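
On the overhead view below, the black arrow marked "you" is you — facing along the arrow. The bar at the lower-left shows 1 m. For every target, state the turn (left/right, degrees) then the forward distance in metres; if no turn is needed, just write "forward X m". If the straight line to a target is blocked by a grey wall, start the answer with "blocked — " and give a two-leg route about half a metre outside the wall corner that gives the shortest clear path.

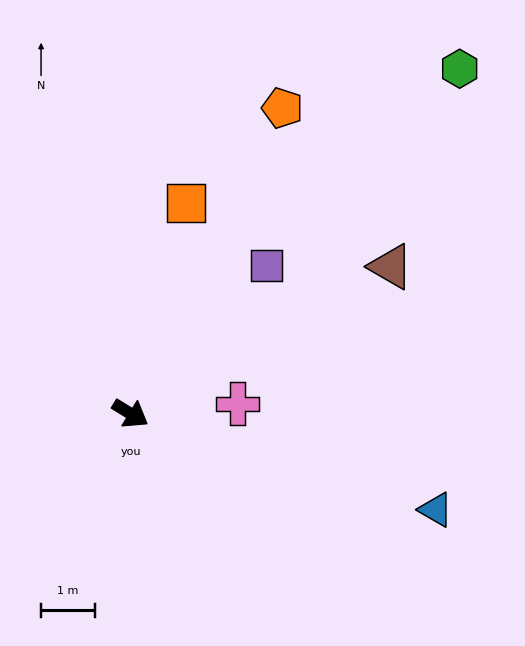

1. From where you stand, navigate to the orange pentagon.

turn left 95°, forward 6.4 m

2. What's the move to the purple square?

turn left 79°, forward 3.7 m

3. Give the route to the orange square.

turn left 107°, forward 4.1 m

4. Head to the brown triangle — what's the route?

turn left 61°, forward 5.6 m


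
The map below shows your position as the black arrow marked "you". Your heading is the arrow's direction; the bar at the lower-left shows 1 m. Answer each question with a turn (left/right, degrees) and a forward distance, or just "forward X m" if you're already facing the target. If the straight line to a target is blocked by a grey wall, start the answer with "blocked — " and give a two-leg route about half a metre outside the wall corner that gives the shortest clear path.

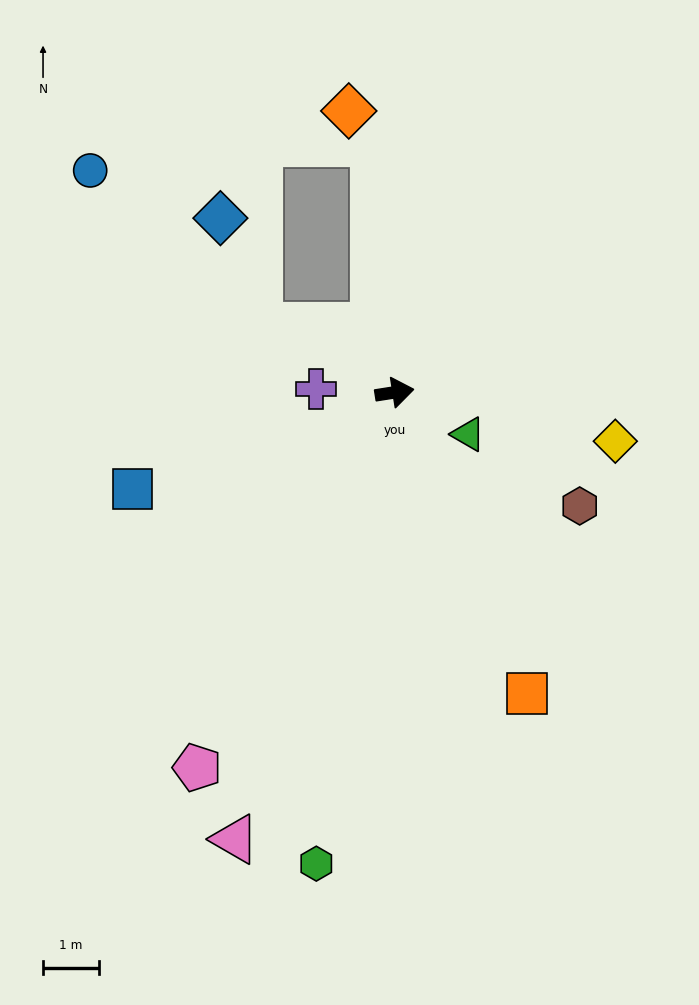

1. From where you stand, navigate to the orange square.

turn right 75°, forward 5.9 m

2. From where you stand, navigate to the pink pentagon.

turn right 127°, forward 7.6 m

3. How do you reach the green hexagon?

turn right 108°, forward 8.6 m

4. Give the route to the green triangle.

turn right 39°, forward 1.5 m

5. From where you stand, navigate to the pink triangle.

turn right 119°, forward 8.5 m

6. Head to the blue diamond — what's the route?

blocked — turn left 145°, forward 2.7 m, then turn right 45°, forward 2.1 m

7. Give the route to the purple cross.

turn left 169°, forward 1.4 m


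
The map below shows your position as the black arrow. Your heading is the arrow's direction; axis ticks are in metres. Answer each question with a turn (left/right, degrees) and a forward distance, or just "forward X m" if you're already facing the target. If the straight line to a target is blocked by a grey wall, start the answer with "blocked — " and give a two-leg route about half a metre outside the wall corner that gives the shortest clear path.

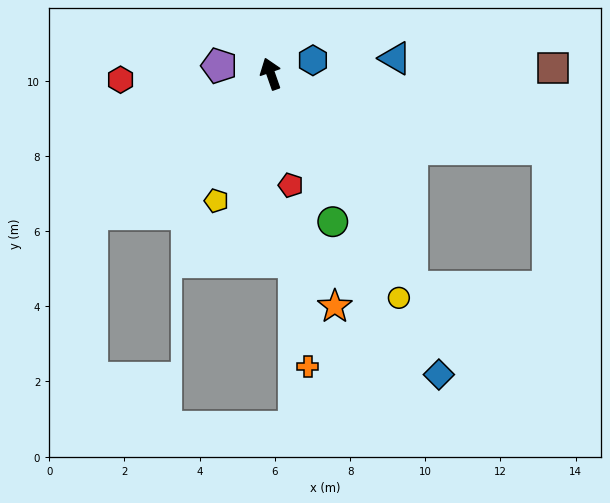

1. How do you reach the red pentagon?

turn left 171°, forward 3.0 m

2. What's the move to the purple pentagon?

turn left 62°, forward 1.4 m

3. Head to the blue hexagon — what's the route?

turn right 92°, forward 1.2 m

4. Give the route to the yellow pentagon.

turn left 138°, forward 3.7 m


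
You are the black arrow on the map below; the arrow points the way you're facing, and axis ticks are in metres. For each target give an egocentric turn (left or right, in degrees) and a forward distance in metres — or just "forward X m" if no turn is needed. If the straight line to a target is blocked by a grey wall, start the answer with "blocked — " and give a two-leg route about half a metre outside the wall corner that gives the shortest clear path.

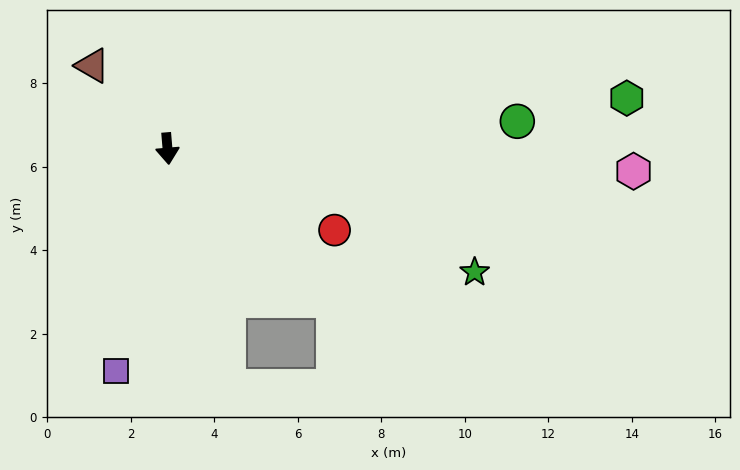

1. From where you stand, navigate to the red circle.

turn left 59°, forward 4.5 m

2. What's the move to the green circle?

turn left 90°, forward 8.4 m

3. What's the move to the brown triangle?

turn right 143°, forward 2.7 m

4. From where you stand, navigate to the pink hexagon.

turn left 82°, forward 11.2 m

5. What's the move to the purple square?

turn right 18°, forward 5.5 m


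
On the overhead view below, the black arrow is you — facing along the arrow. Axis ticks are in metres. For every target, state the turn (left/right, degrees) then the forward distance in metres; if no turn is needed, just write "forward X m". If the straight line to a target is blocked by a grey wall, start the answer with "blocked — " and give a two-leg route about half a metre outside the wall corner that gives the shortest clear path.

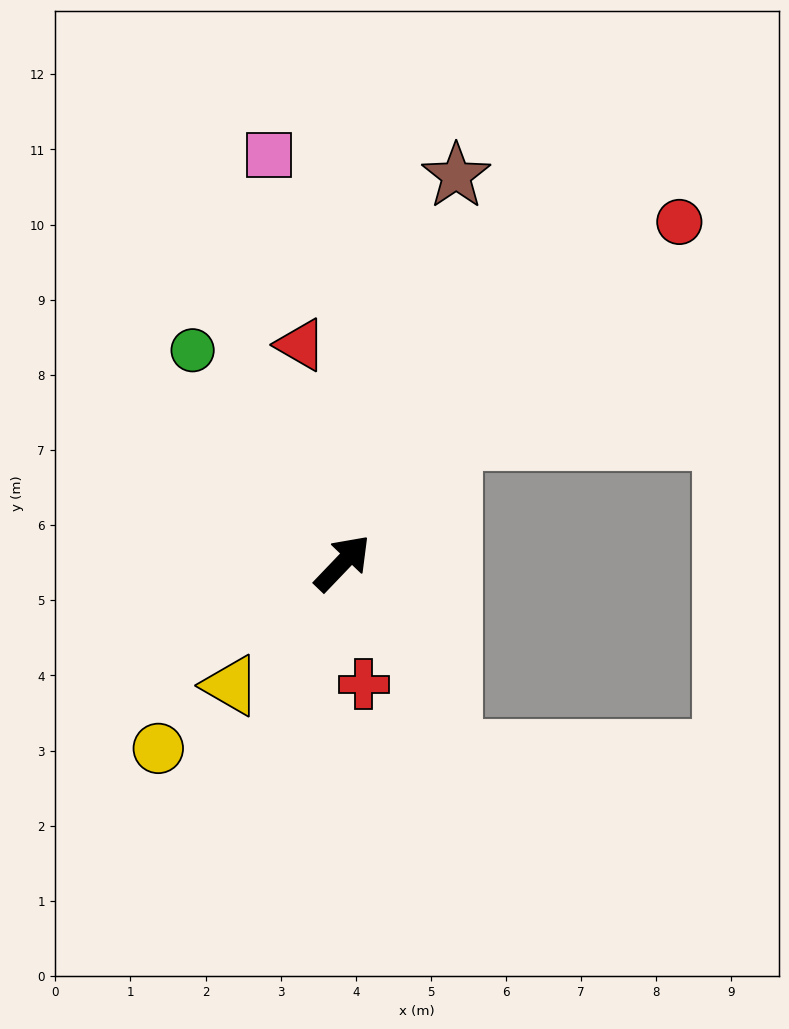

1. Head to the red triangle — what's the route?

turn left 55°, forward 3.0 m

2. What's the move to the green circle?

turn left 79°, forward 3.5 m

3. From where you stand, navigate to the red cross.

turn right 126°, forward 1.6 m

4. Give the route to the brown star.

turn left 27°, forward 5.4 m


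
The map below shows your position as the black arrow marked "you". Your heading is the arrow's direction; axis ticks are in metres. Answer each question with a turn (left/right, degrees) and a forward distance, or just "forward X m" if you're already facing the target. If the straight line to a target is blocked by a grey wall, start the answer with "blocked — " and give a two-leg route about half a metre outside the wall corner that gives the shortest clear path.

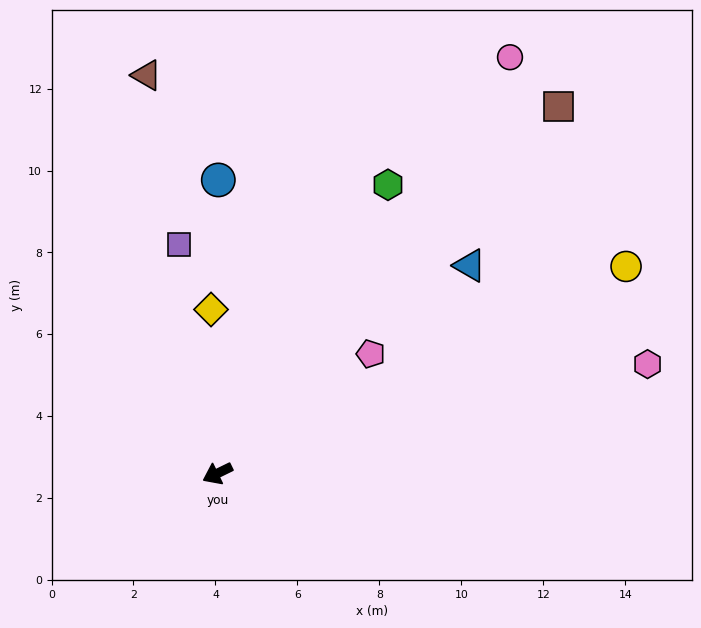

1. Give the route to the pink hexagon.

turn left 168°, forward 10.8 m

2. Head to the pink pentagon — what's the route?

turn right 168°, forward 4.7 m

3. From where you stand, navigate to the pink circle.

turn right 151°, forward 12.4 m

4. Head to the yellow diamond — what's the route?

turn right 114°, forward 4.0 m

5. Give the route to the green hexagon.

turn right 147°, forward 8.2 m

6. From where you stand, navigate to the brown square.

turn right 159°, forward 12.2 m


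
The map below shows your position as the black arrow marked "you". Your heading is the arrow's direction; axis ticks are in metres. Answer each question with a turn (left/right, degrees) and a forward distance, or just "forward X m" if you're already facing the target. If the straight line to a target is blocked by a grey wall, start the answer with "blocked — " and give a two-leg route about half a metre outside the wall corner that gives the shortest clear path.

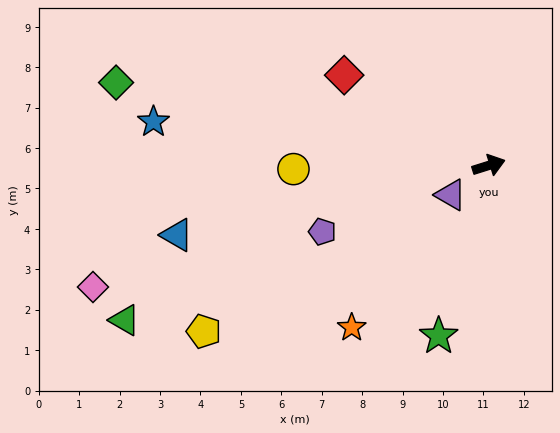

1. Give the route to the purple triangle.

turn right 160°, forward 1.2 m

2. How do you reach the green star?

turn right 124°, forward 4.4 m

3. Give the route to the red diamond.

turn left 131°, forward 4.2 m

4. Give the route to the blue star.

turn left 155°, forward 8.4 m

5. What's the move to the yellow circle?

turn left 164°, forward 4.8 m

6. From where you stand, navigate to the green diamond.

turn left 150°, forward 9.4 m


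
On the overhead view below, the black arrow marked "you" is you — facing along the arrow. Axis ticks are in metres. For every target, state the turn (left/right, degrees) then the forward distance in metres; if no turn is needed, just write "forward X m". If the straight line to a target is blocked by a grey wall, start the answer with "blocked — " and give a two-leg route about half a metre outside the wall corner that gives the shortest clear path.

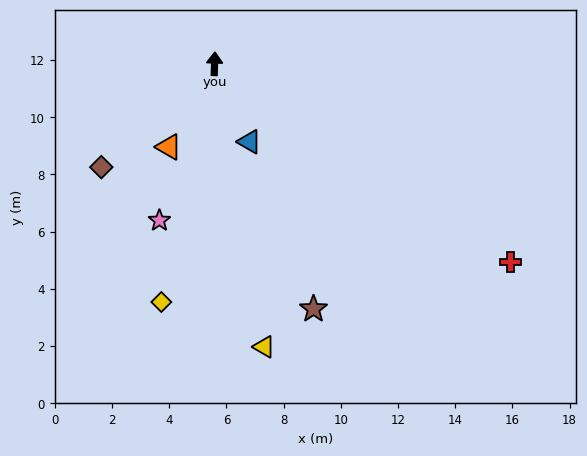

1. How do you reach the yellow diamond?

turn left 169°, forward 8.5 m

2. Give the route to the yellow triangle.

turn right 168°, forward 10.0 m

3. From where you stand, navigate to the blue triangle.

turn right 154°, forward 3.0 m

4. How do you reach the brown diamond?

turn left 134°, forward 5.4 m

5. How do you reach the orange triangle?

turn left 153°, forward 3.3 m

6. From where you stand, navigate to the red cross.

turn right 122°, forward 12.5 m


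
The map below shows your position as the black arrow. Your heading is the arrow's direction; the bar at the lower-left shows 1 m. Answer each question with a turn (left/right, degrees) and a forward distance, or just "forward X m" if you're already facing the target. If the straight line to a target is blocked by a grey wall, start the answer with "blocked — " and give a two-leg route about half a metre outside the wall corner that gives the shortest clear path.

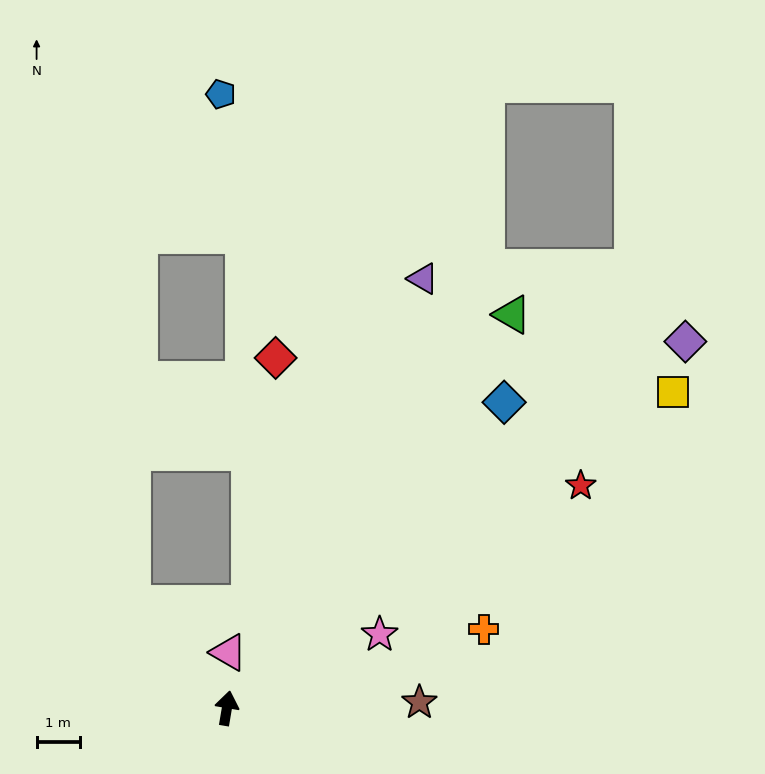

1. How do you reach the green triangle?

turn right 26°, forward 11.3 m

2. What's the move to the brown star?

turn right 79°, forward 4.5 m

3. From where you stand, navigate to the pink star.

turn right 55°, forward 3.9 m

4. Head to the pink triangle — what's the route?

turn left 8°, forward 1.3 m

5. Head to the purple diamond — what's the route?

turn right 42°, forward 13.6 m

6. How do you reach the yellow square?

turn right 45°, forward 12.7 m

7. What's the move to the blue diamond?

turn right 33°, forward 9.6 m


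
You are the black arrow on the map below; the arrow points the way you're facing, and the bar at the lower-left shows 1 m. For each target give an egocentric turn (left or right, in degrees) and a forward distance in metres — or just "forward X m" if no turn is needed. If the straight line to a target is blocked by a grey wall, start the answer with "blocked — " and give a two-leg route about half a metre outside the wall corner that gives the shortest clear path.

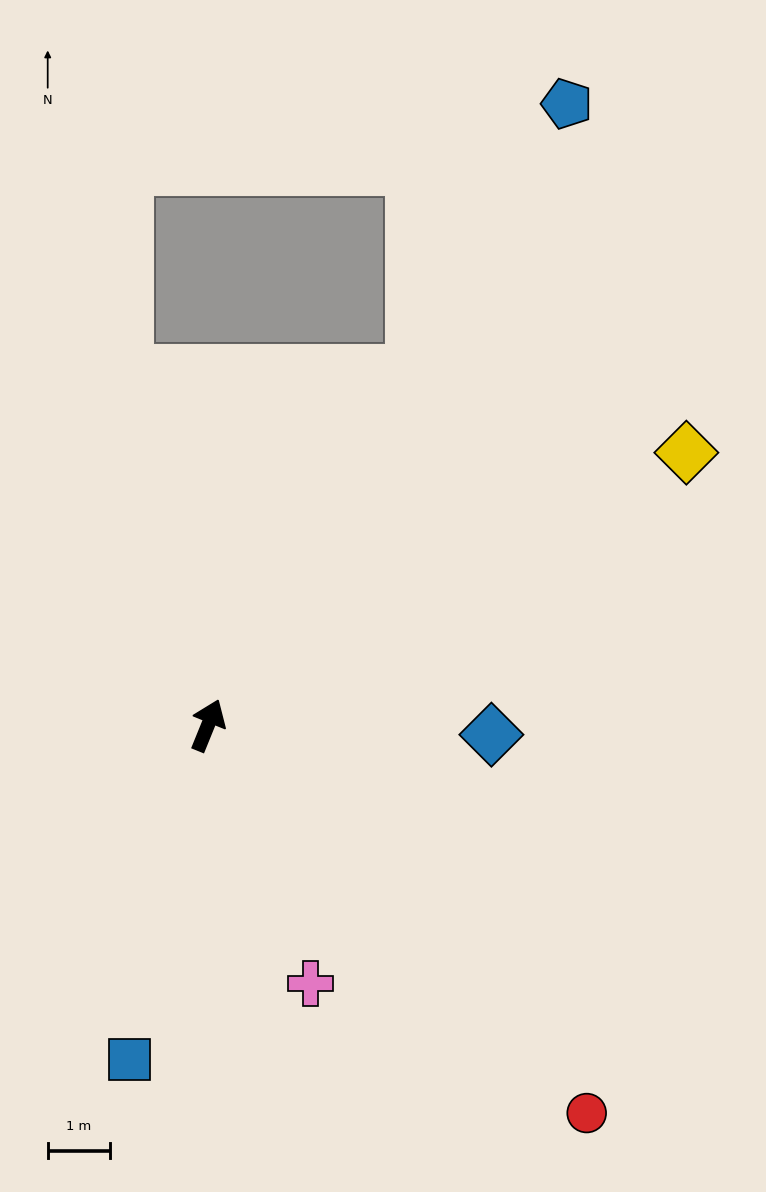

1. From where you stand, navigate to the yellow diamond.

turn right 38°, forward 8.8 m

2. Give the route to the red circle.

turn right 114°, forward 8.7 m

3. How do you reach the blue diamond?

turn right 70°, forward 4.6 m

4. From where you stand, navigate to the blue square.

turn right 171°, forward 5.5 m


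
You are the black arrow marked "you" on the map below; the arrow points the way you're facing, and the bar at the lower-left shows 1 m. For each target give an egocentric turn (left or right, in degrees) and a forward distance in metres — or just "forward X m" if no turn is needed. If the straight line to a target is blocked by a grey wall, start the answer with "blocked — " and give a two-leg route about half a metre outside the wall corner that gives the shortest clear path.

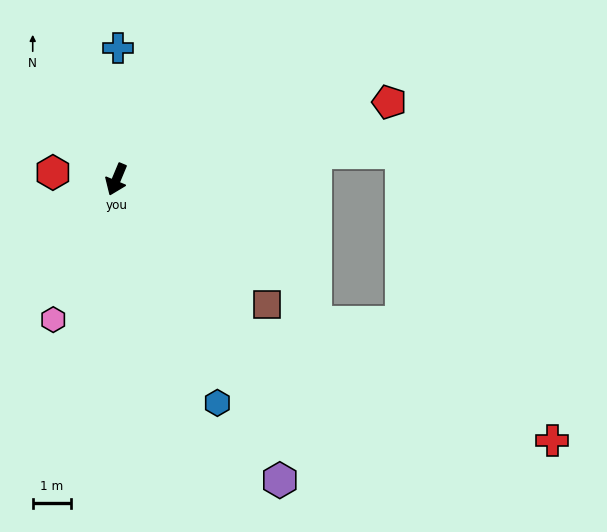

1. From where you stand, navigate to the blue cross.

turn right 158°, forward 3.4 m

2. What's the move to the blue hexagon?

turn left 47°, forward 6.4 m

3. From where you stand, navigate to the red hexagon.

turn right 74°, forward 1.7 m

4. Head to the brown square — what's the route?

turn left 73°, forward 5.1 m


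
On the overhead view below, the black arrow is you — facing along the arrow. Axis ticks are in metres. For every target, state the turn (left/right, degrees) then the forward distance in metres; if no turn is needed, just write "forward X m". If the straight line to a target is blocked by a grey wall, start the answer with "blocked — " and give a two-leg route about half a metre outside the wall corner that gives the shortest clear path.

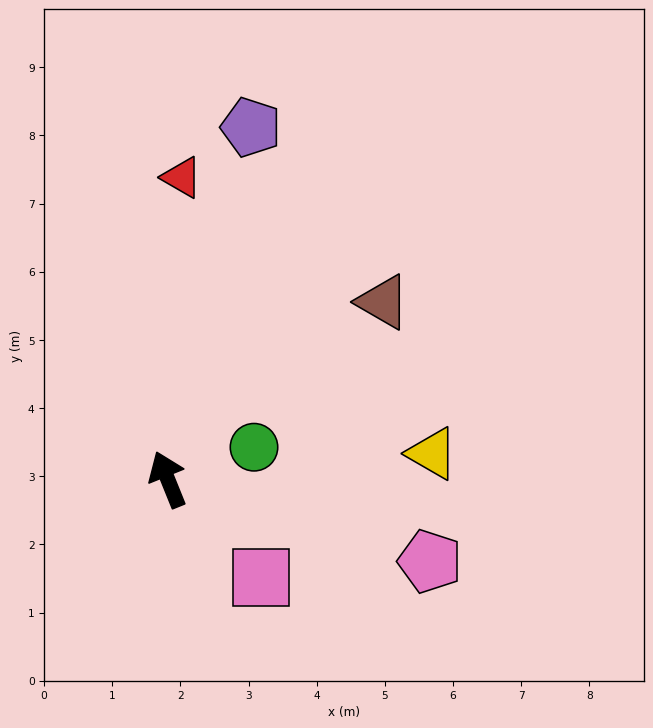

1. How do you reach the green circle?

turn right 92°, forward 1.4 m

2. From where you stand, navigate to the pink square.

turn right 159°, forward 2.0 m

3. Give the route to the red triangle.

turn right 25°, forward 4.4 m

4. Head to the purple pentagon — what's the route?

turn right 35°, forward 5.3 m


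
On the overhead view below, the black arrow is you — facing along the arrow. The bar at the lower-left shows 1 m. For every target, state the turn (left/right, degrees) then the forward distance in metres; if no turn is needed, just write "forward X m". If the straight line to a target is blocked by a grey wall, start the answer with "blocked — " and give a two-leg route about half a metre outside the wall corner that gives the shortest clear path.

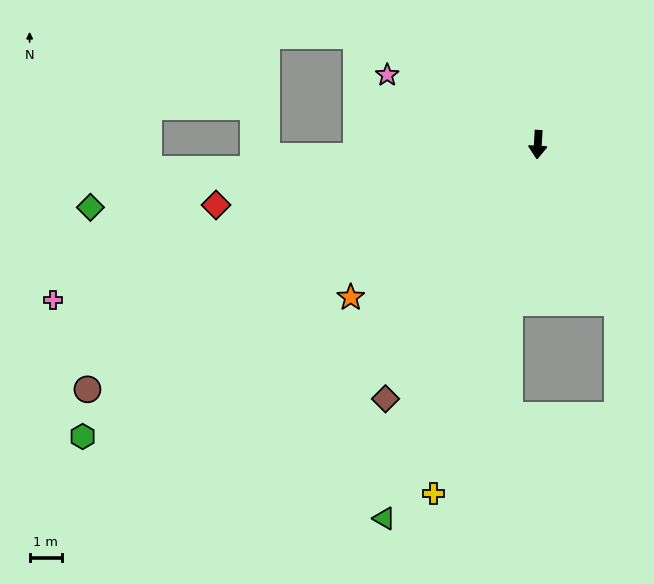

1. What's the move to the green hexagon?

turn right 54°, forward 16.8 m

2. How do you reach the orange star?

turn right 47°, forward 7.5 m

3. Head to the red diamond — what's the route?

turn right 76°, forward 10.2 m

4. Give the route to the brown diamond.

turn right 28°, forward 9.2 m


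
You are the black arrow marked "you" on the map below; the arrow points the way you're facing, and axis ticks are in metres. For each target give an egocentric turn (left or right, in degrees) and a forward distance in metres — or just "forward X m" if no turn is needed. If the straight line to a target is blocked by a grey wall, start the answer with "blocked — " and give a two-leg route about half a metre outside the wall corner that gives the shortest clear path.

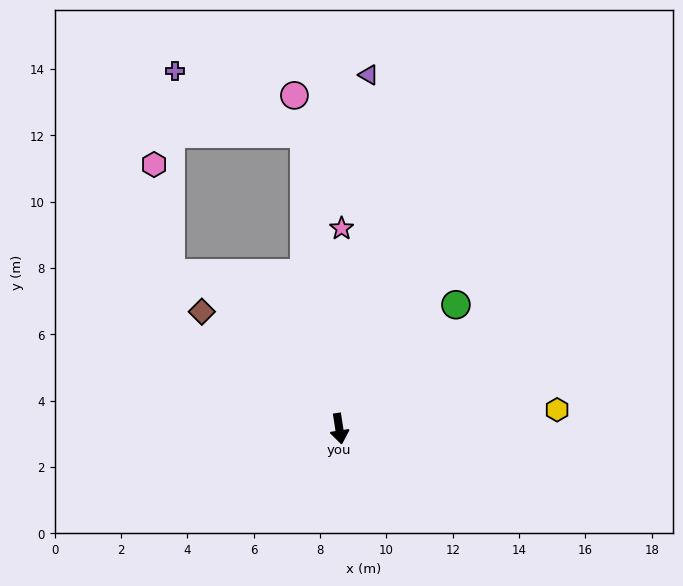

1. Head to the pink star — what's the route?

turn left 171°, forward 6.0 m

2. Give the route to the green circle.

turn left 128°, forward 5.1 m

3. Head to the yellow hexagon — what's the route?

turn left 86°, forward 6.6 m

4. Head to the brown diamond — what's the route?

turn right 139°, forward 5.4 m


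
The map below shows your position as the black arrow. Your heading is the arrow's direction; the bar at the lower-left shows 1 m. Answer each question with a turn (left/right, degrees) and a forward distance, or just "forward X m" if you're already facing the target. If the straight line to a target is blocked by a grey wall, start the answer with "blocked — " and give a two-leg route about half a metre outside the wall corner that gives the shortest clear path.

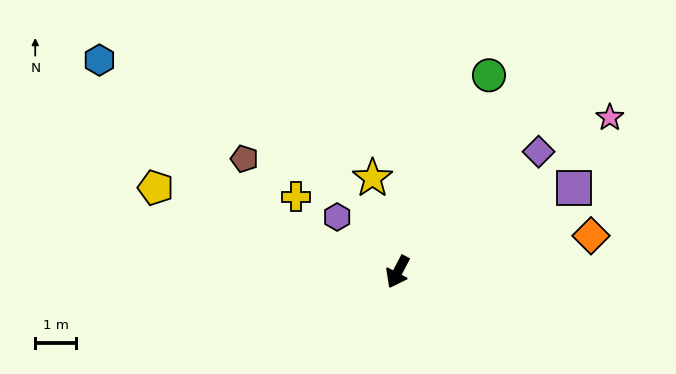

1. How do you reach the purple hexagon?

turn right 105°, forward 2.0 m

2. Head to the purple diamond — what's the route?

turn left 158°, forward 4.5 m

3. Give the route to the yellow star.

turn right 137°, forward 2.4 m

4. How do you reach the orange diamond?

turn left 128°, forward 4.8 m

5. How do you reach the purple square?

turn left 143°, forward 4.8 m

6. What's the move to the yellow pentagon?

turn right 82°, forward 6.3 m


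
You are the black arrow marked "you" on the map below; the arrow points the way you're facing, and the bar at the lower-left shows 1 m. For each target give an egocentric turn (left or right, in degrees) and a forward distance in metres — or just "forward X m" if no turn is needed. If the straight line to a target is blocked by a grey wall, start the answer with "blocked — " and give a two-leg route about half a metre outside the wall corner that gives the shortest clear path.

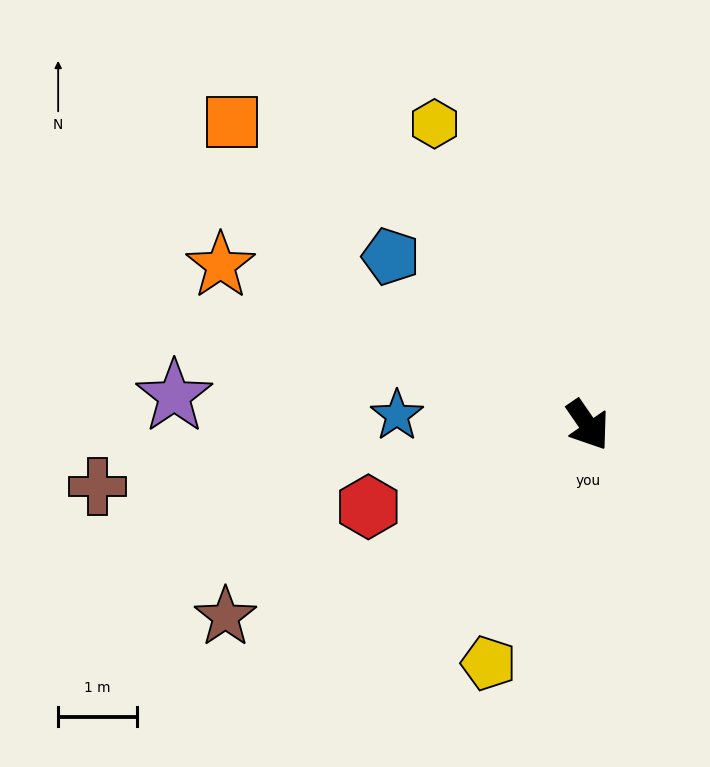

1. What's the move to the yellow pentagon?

turn right 57°, forward 3.3 m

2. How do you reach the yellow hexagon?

turn left 172°, forward 4.3 m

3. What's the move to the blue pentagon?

turn right 165°, forward 3.3 m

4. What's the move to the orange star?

turn right 148°, forward 5.1 m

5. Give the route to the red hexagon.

turn right 104°, forward 3.0 m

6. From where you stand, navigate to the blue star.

turn right 128°, forward 2.4 m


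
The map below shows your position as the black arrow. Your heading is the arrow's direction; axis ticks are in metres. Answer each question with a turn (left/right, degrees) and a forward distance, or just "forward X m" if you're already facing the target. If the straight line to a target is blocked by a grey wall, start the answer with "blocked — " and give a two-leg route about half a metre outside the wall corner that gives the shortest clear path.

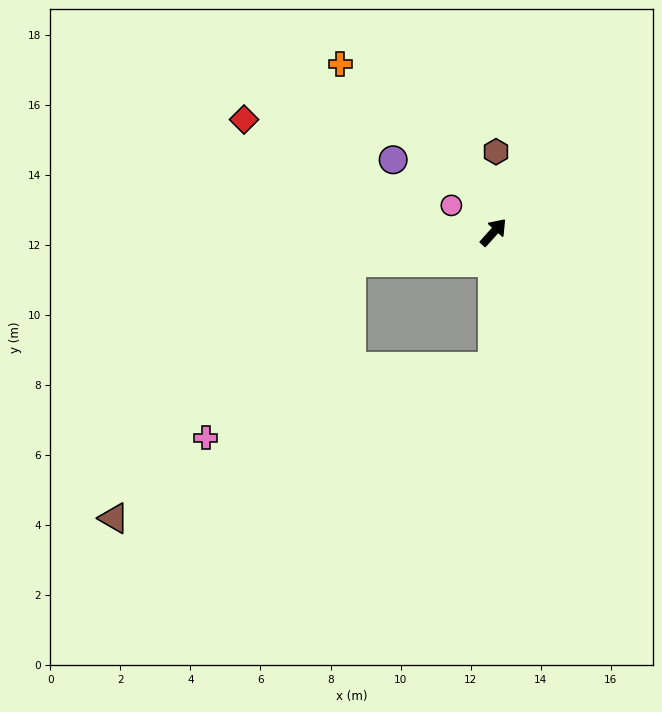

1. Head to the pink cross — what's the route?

blocked — turn left 144°, forward 4.2 m, then turn left 38°, forward 6.5 m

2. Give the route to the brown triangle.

blocked — turn right 138°, forward 3.8 m, then turn right 68°, forward 11.6 m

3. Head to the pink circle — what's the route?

turn left 100°, forward 1.4 m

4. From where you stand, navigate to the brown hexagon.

turn left 40°, forward 2.3 m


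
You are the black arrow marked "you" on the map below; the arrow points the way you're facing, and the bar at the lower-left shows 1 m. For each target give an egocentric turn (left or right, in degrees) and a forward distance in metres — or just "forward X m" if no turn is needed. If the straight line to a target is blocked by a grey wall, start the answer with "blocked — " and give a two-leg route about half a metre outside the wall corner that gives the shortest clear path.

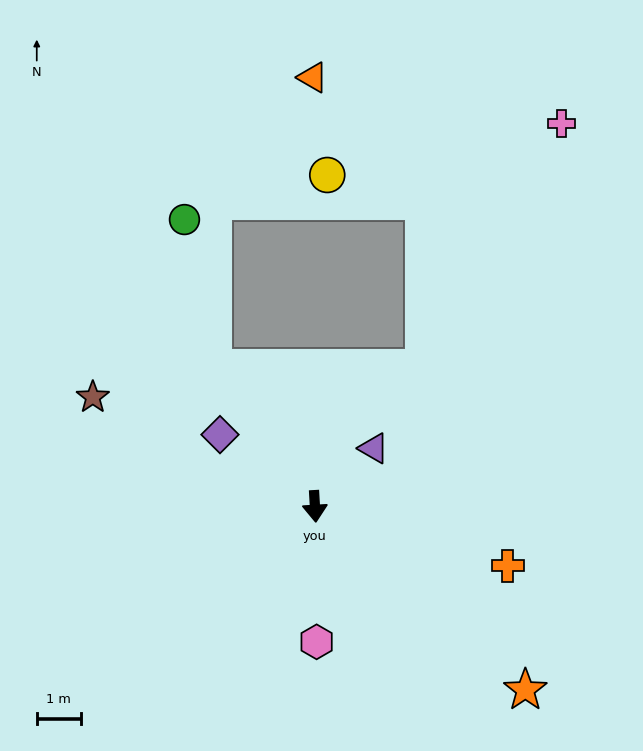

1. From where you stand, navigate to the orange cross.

turn left 70°, forward 4.6 m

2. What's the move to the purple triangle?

turn left 131°, forward 1.9 m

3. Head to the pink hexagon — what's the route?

turn right 3°, forward 3.1 m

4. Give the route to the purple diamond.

turn right 130°, forward 2.7 m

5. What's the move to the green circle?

blocked — turn right 147°, forward 3.9 m, then turn right 25°, forward 3.4 m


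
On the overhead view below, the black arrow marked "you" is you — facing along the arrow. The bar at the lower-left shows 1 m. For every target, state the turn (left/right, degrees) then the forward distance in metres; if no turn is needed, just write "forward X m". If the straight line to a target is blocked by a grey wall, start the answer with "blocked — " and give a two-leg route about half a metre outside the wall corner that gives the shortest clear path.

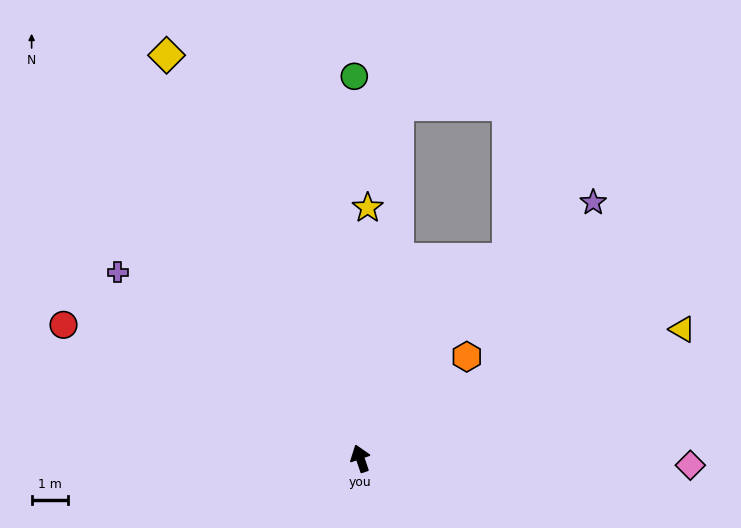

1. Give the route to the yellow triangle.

turn right 87°, forward 9.6 m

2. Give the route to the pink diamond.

turn right 110°, forward 9.1 m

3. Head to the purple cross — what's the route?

turn left 34°, forward 8.4 m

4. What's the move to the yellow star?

turn right 20°, forward 6.9 m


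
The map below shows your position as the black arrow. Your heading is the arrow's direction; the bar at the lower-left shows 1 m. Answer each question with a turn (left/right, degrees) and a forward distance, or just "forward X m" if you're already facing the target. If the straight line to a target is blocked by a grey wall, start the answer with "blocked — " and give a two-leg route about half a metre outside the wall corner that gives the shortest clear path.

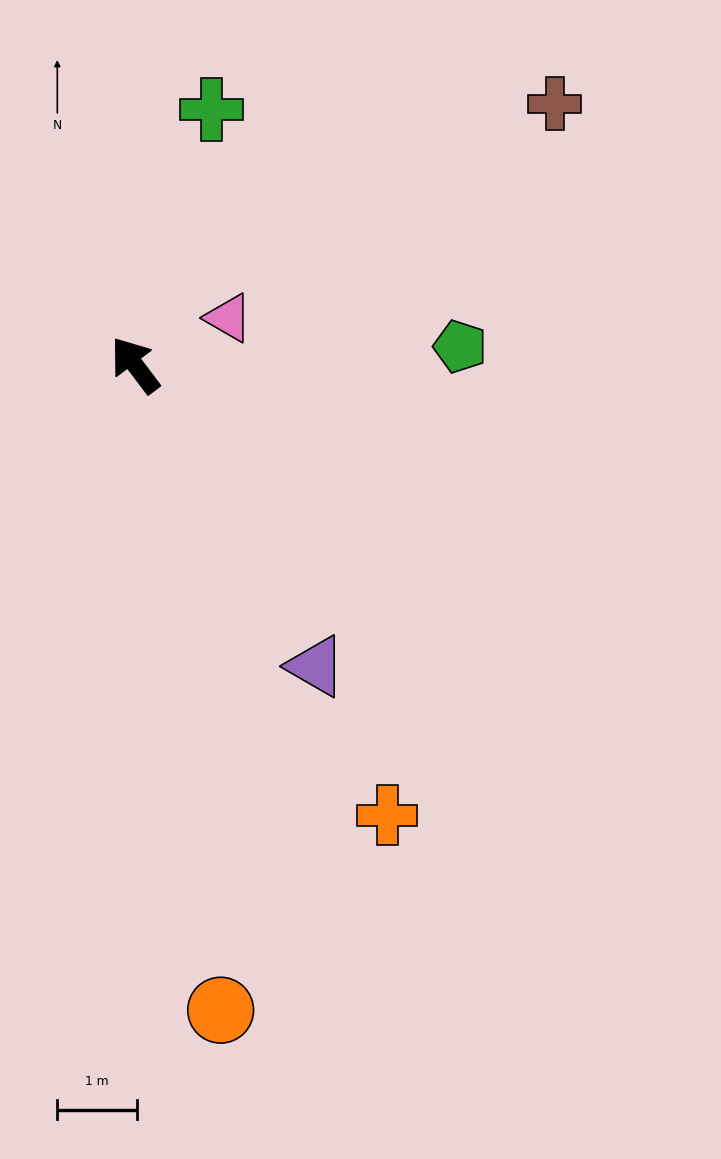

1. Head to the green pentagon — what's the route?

turn right 124°, forward 4.1 m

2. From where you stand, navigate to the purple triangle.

turn left 174°, forward 4.4 m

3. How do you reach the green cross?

turn right 54°, forward 3.4 m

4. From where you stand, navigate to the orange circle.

turn left 150°, forward 8.2 m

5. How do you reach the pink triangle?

turn right 100°, forward 1.3 m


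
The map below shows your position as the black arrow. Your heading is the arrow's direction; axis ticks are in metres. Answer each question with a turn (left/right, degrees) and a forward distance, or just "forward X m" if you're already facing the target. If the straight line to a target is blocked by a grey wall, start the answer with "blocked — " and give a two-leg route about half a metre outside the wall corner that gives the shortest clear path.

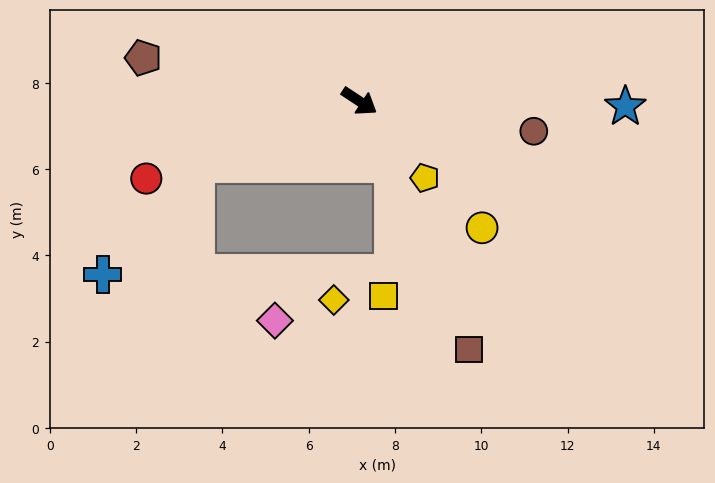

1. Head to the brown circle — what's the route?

turn left 24°, forward 4.1 m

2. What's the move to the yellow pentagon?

turn right 16°, forward 2.3 m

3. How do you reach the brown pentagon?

turn right 158°, forward 5.1 m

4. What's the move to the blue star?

turn left 32°, forward 6.2 m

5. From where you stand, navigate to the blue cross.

blocked — turn right 125°, forward 4.1 m, then turn left 28°, forward 3.3 m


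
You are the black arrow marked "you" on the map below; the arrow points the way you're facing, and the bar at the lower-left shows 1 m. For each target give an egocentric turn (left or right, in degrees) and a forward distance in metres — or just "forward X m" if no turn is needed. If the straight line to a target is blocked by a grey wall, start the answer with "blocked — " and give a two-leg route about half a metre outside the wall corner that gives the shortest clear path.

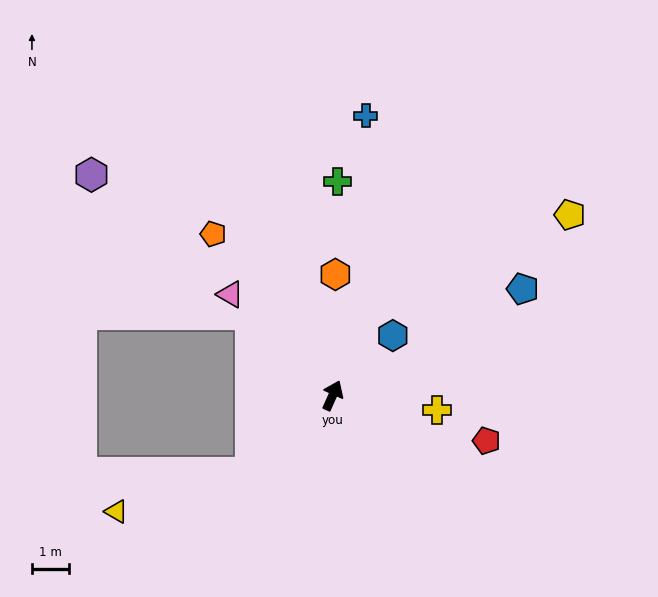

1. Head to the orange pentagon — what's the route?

turn left 61°, forward 5.4 m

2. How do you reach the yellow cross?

turn right 74°, forward 2.8 m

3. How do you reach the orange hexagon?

turn left 23°, forward 3.2 m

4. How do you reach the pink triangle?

turn left 69°, forward 3.9 m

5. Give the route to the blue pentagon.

turn right 37°, forward 5.8 m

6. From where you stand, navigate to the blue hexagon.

turn right 21°, forward 2.3 m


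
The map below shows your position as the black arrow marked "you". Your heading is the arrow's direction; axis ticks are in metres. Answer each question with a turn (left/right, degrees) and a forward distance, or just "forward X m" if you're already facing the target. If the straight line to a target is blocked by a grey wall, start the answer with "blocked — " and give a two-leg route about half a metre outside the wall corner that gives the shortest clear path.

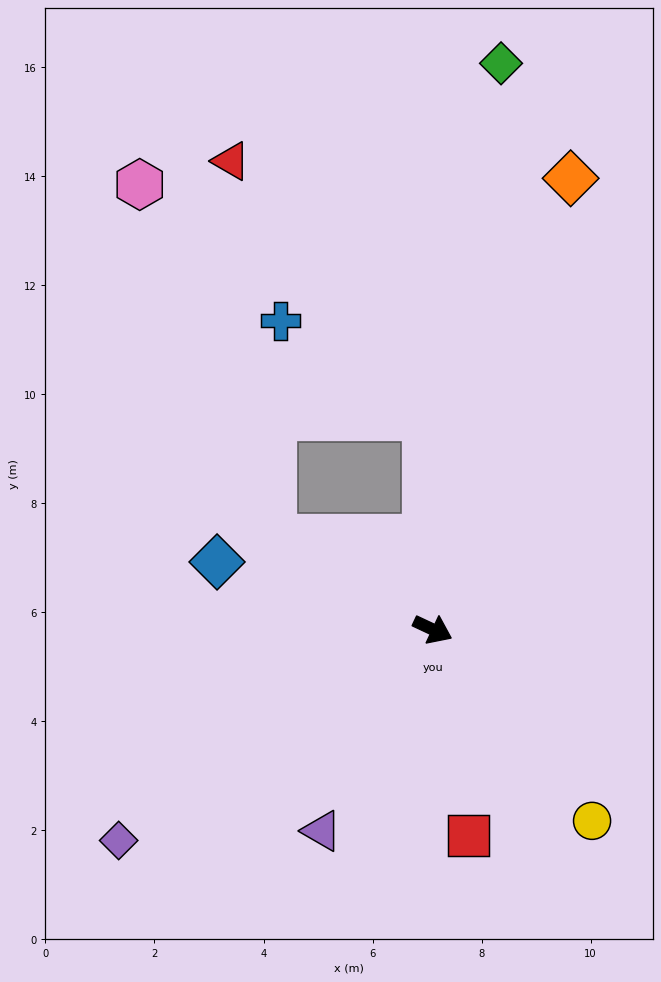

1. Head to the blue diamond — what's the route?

turn right 172°, forward 4.1 m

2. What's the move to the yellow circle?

turn right 25°, forward 4.6 m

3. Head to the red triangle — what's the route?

blocked — turn left 117°, forward 3.9 m, then turn left 35°, forward 5.9 m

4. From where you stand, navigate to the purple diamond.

turn right 121°, forward 6.9 m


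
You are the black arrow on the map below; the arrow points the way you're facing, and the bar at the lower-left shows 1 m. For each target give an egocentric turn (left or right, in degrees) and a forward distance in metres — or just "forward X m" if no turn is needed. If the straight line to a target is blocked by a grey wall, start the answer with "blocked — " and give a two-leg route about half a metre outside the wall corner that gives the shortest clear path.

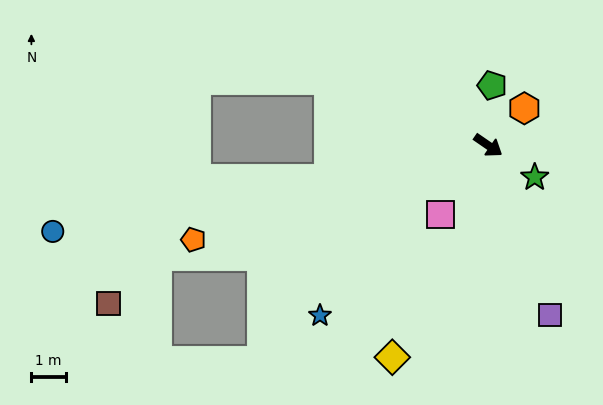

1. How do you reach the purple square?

turn right 35°, forward 5.3 m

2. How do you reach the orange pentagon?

turn right 128°, forward 9.1 m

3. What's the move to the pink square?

turn right 90°, forward 2.4 m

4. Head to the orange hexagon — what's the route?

turn left 80°, forward 1.5 m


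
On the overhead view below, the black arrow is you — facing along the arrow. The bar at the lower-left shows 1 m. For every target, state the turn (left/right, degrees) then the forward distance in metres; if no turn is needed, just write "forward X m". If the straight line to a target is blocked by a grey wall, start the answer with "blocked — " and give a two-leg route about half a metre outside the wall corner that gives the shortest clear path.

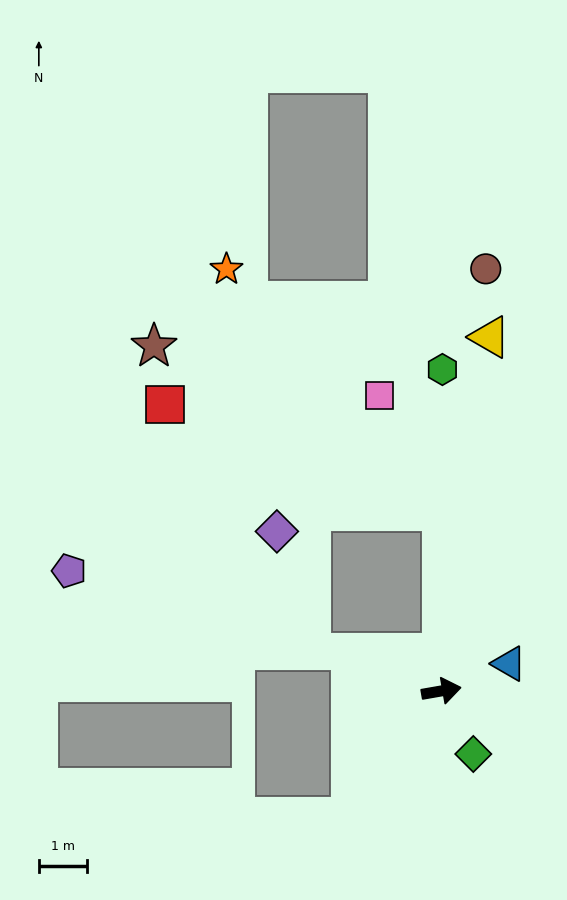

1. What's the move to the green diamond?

turn right 73°, forward 1.5 m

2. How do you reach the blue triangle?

turn left 12°, forward 1.5 m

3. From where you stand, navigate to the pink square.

blocked — turn left 80°, forward 3.8 m, then turn left 29°, forward 2.7 m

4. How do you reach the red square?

blocked — turn left 80°, forward 3.8 m, then turn left 69°, forward 6.2 m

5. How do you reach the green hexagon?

turn left 80°, forward 6.7 m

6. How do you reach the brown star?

blocked — turn left 80°, forward 3.8 m, then turn left 60°, forward 6.9 m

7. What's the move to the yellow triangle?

turn left 72°, forward 7.4 m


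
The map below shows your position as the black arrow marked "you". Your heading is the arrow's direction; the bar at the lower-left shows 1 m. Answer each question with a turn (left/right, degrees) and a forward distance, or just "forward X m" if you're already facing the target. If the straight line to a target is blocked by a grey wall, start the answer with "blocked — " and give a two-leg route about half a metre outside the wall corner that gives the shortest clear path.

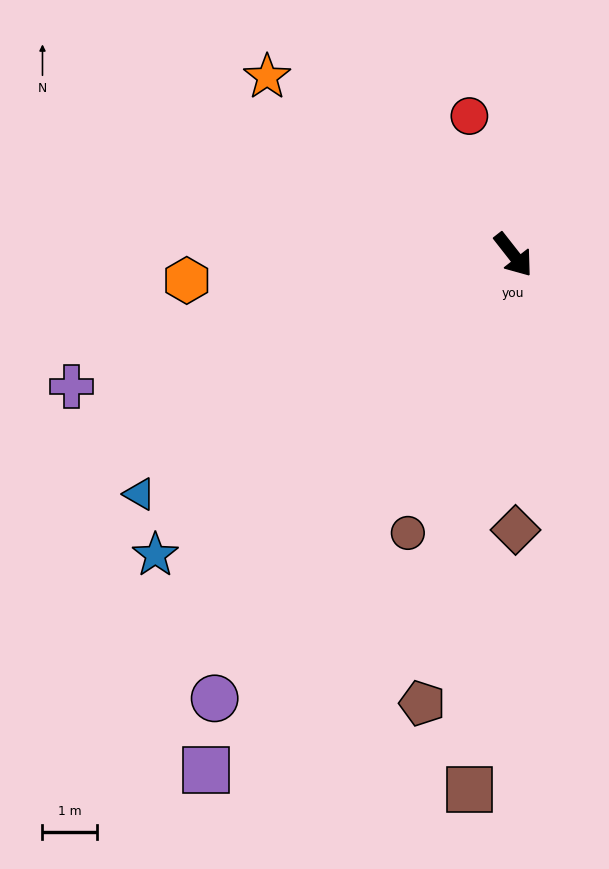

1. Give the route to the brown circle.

turn right 59°, forward 5.5 m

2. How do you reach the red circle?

turn left 159°, forward 2.7 m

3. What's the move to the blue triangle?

turn right 95°, forward 8.1 m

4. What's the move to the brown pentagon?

turn right 50°, forward 8.4 m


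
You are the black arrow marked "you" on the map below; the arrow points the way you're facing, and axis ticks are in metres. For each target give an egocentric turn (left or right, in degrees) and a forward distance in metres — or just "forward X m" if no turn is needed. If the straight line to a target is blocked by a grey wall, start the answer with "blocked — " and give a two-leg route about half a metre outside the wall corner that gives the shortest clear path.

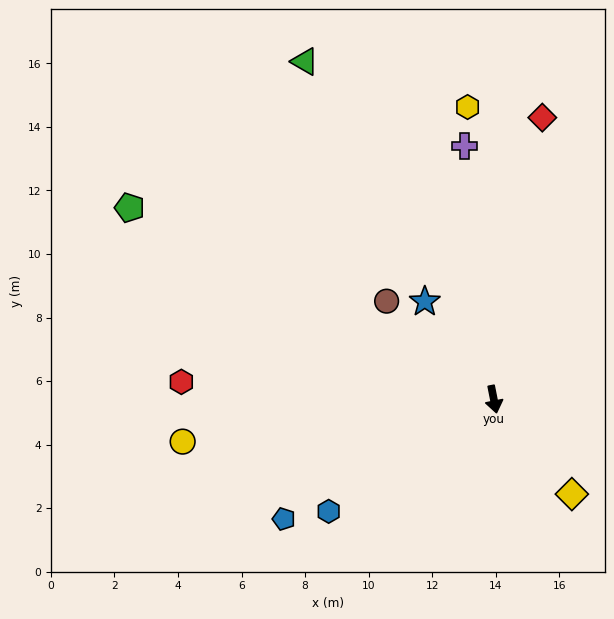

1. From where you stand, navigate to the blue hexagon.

turn right 67°, forward 6.3 m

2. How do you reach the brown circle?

turn right 144°, forward 4.6 m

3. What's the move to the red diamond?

turn left 159°, forward 9.0 m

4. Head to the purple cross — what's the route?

turn left 175°, forward 8.0 m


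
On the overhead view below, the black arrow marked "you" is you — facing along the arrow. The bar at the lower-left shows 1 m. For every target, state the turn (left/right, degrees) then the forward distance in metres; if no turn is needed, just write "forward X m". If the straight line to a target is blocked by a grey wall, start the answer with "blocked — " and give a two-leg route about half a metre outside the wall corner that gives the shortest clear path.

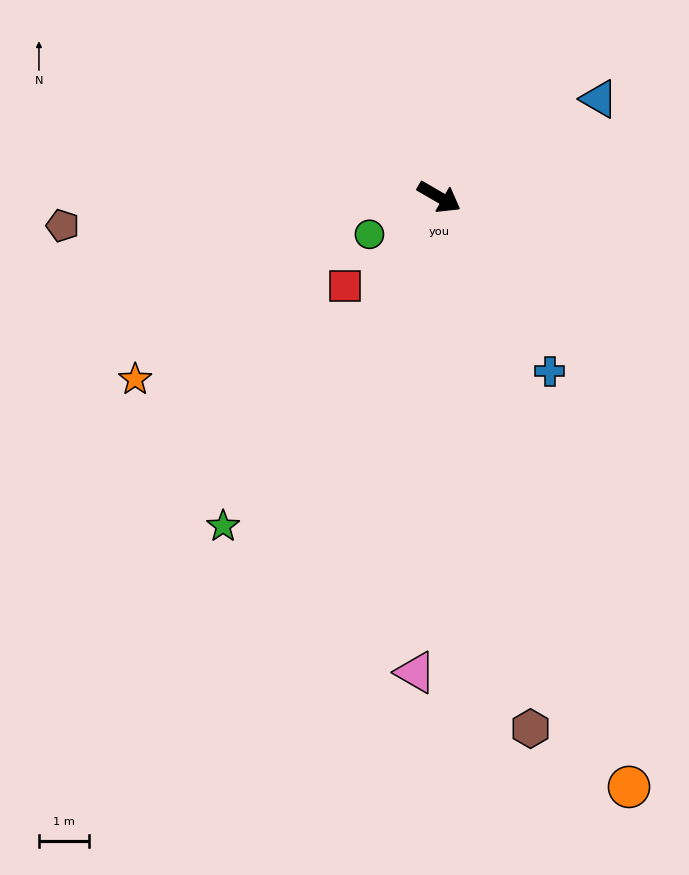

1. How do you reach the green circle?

turn right 122°, forward 1.6 m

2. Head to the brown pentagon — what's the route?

turn right 146°, forward 7.6 m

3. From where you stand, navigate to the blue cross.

turn right 27°, forward 4.2 m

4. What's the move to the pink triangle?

turn right 63°, forward 9.6 m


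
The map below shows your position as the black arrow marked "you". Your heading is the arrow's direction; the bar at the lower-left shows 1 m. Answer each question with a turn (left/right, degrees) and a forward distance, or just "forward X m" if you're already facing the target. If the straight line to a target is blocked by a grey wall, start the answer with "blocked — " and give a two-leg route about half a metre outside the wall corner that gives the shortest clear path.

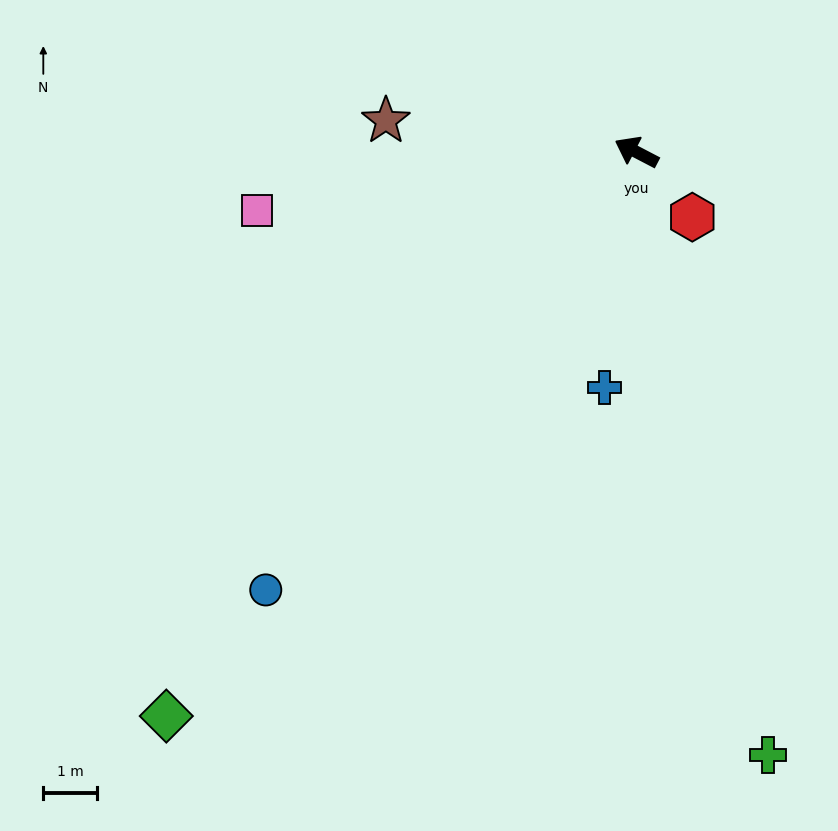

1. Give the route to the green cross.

turn left 130°, forward 11.5 m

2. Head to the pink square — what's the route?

turn left 36°, forward 7.2 m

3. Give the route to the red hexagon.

turn left 158°, forward 1.6 m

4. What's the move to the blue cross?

turn left 110°, forward 4.4 m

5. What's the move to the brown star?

turn left 20°, forward 4.7 m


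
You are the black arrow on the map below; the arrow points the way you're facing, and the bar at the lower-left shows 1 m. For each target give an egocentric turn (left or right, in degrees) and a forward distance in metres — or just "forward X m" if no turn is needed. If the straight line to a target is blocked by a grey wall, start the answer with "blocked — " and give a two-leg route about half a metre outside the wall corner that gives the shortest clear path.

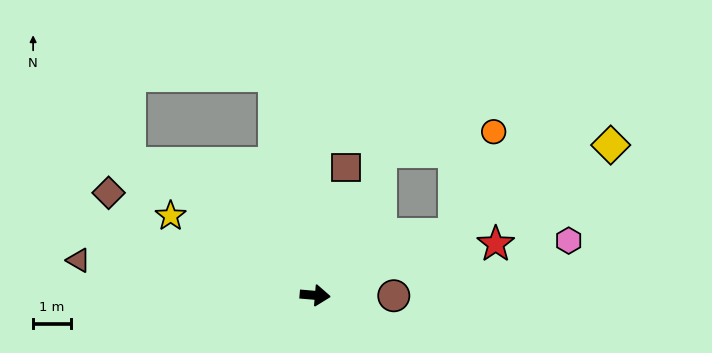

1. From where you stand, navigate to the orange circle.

blocked — turn left 29°, forward 4.0 m, then turn left 45°, forward 2.9 m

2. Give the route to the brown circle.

turn left 4°, forward 2.1 m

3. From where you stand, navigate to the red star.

turn left 21°, forward 5.0 m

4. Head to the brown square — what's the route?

turn left 81°, forward 3.5 m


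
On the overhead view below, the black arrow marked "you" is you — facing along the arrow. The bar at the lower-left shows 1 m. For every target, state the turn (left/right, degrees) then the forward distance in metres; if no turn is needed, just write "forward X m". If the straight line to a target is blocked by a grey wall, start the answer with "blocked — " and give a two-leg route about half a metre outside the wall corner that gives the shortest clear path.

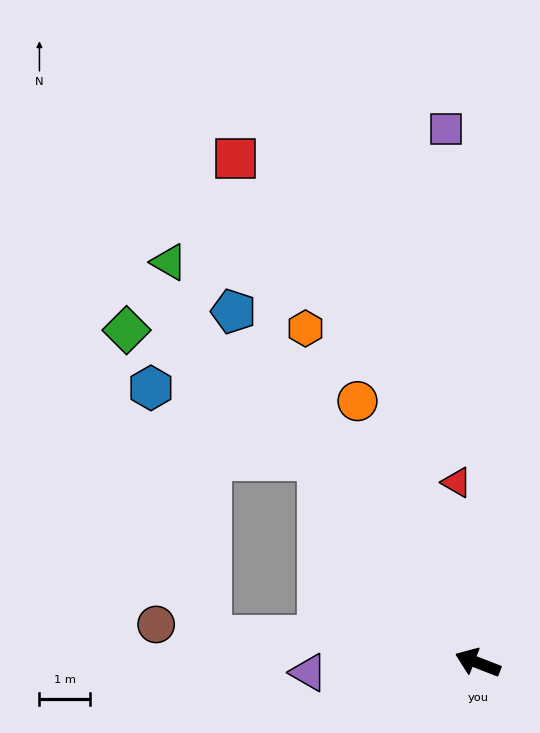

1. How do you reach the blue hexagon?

blocked — turn right 31°, forward 5.1 m, then turn left 29°, forward 3.6 m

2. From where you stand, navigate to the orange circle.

turn right 44°, forward 5.7 m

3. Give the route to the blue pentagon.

turn right 34°, forward 8.5 m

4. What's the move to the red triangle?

turn right 62°, forward 3.6 m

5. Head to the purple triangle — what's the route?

turn left 25°, forward 3.4 m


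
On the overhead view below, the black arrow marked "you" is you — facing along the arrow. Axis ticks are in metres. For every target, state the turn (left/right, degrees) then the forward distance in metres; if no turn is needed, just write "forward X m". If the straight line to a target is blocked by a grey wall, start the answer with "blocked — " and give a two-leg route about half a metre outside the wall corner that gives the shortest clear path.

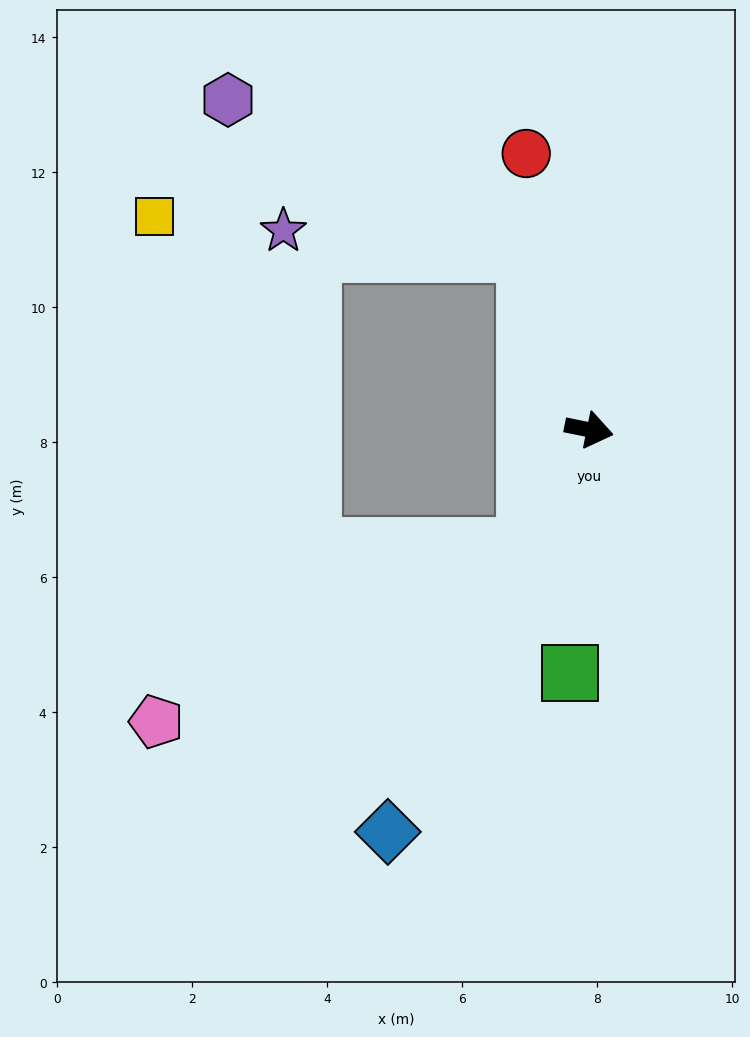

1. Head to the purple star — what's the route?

blocked — turn left 121°, forward 2.8 m, then turn left 65°, forward 3.6 m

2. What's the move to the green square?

turn right 83°, forward 3.6 m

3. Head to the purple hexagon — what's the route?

blocked — turn left 121°, forward 2.8 m, then turn left 43°, forward 5.0 m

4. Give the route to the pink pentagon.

blocked — turn right 107°, forward 2.0 m, then turn right 36°, forward 6.1 m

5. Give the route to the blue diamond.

turn right 105°, forward 6.7 m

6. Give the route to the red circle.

turn left 114°, forward 4.2 m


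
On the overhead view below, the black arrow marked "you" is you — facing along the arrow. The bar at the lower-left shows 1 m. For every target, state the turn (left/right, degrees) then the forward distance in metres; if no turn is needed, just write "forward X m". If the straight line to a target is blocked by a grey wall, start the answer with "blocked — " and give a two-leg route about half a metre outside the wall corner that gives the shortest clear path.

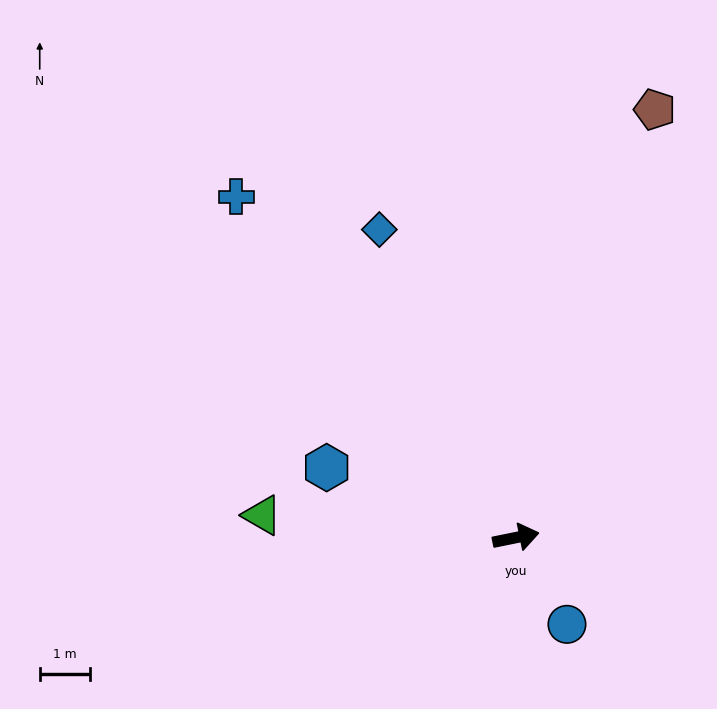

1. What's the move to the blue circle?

turn right 71°, forward 2.0 m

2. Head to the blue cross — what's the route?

turn left 118°, forward 8.8 m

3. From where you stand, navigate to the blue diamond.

turn left 102°, forward 6.7 m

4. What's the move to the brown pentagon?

turn left 61°, forward 9.0 m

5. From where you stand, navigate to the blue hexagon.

turn left 148°, forward 4.0 m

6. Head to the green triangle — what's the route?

turn left 163°, forward 5.1 m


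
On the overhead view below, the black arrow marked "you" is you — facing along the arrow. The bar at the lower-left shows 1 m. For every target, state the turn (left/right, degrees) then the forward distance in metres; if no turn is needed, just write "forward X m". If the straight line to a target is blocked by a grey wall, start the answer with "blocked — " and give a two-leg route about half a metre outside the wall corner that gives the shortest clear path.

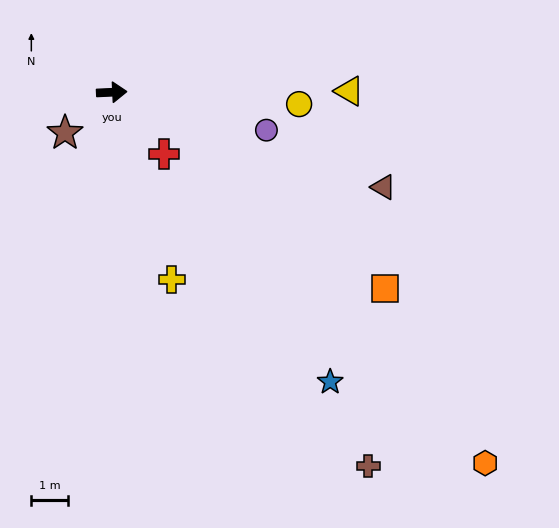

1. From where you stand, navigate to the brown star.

turn right 142°, forward 1.7 m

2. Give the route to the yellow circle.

turn right 6°, forward 5.1 m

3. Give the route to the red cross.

turn right 52°, forward 2.2 m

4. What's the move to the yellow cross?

turn right 75°, forward 5.3 m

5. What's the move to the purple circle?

turn right 16°, forward 4.3 m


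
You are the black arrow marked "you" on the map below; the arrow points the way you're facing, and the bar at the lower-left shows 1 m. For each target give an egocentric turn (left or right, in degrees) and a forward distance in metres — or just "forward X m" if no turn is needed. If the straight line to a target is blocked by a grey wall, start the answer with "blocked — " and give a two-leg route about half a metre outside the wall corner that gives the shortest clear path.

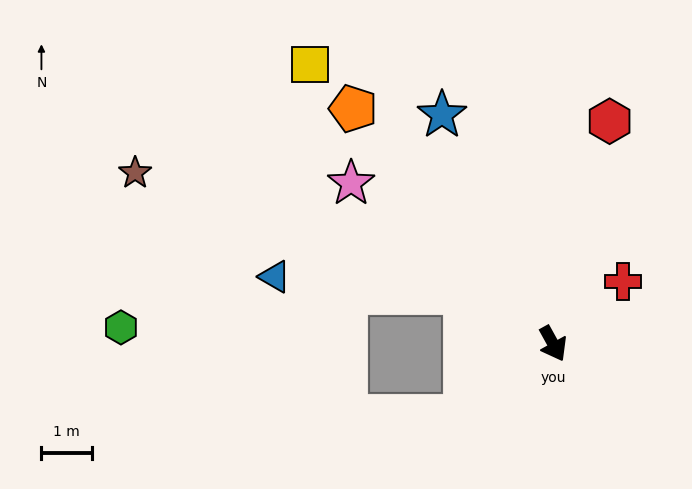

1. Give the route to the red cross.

turn left 103°, forward 1.9 m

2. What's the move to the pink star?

turn right 157°, forward 5.1 m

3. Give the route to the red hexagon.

turn left 137°, forward 4.6 m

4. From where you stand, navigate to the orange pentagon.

turn right 169°, forward 6.1 m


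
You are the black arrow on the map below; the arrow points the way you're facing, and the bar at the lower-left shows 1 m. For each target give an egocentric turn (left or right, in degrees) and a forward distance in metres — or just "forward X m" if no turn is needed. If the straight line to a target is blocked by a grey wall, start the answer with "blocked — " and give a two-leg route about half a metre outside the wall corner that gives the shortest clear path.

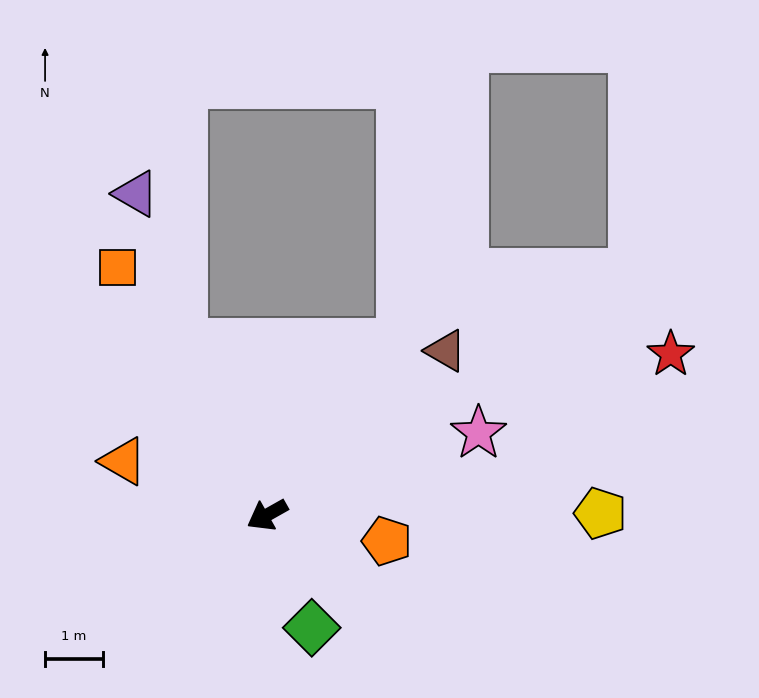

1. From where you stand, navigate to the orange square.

turn right 88°, forward 5.0 m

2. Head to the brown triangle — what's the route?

turn right 167°, forward 4.2 m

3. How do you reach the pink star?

turn left 172°, forward 3.9 m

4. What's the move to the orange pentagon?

turn left 138°, forward 2.1 m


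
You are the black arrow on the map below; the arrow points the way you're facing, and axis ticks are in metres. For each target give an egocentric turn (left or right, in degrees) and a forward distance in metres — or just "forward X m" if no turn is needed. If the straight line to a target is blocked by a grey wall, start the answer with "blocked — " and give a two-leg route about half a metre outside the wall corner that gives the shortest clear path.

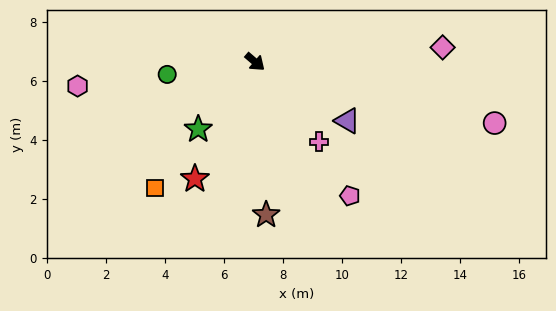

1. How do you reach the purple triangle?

turn left 8°, forward 3.7 m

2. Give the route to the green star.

turn right 89°, forward 3.0 m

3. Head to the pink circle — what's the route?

turn left 26°, forward 8.4 m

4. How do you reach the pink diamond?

turn left 45°, forward 6.4 m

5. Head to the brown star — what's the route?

turn right 45°, forward 5.2 m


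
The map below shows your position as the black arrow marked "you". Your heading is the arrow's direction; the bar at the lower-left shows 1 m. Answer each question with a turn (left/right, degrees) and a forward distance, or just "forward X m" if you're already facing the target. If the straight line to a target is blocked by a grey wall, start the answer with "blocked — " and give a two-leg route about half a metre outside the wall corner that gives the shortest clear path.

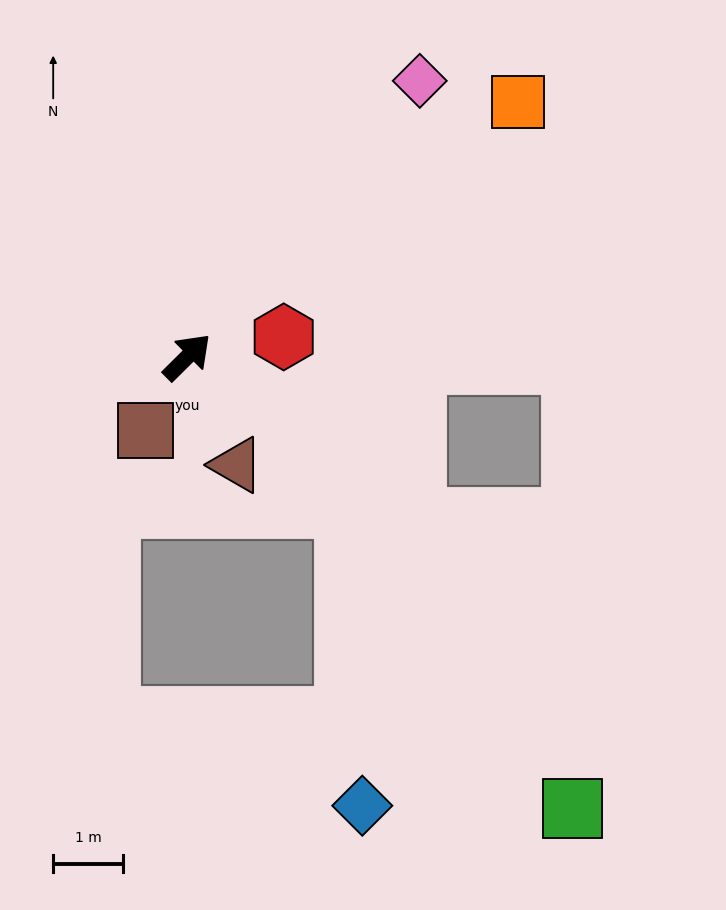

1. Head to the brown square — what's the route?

turn right 164°, forward 1.2 m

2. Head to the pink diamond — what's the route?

turn left 5°, forward 5.1 m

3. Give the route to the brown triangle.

turn right 110°, forward 1.7 m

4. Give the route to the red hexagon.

turn right 33°, forward 1.4 m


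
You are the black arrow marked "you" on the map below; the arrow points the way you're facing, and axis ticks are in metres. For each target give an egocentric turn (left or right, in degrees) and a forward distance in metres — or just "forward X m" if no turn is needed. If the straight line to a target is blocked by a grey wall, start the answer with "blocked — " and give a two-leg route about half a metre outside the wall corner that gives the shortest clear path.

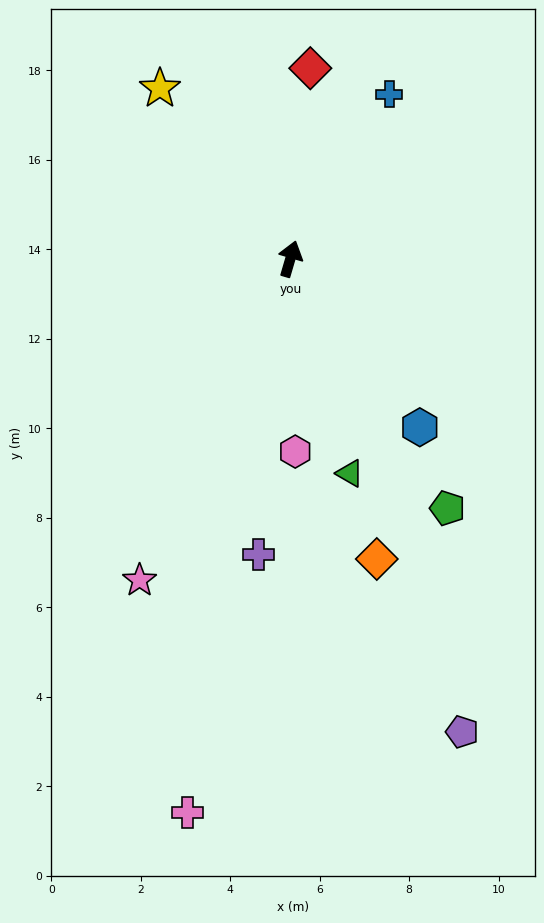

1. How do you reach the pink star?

turn left 171°, forward 7.9 m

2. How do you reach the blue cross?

turn right 15°, forward 4.3 m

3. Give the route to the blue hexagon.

turn right 126°, forward 4.8 m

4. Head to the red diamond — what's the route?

turn left 10°, forward 4.3 m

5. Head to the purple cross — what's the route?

turn right 170°, forward 6.6 m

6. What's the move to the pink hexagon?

turn right 162°, forward 4.3 m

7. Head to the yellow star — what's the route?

turn left 54°, forward 4.8 m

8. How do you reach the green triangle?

turn right 148°, forward 5.0 m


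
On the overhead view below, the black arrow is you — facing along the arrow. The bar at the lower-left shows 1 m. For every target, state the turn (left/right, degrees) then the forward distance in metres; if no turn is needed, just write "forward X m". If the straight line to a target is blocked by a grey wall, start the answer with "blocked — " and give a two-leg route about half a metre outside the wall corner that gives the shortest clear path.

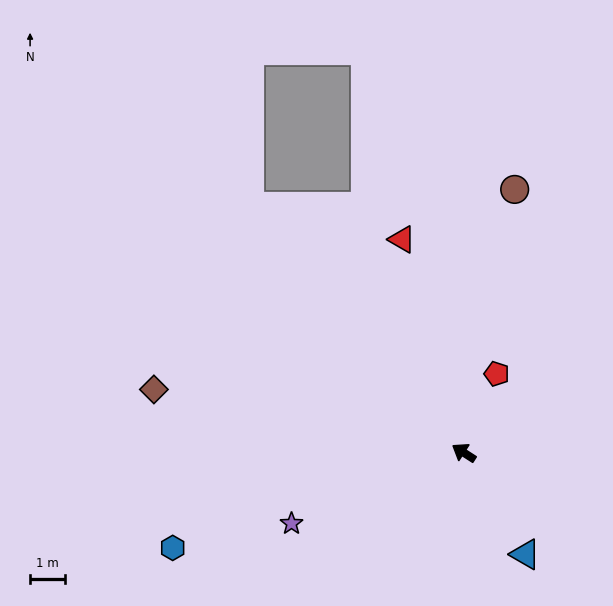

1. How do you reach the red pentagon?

turn right 80°, forward 2.5 m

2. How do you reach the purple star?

turn left 55°, forward 5.4 m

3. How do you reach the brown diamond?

turn left 21°, forward 9.2 m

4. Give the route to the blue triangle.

turn left 154°, forward 3.4 m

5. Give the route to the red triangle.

turn right 41°, forward 6.4 m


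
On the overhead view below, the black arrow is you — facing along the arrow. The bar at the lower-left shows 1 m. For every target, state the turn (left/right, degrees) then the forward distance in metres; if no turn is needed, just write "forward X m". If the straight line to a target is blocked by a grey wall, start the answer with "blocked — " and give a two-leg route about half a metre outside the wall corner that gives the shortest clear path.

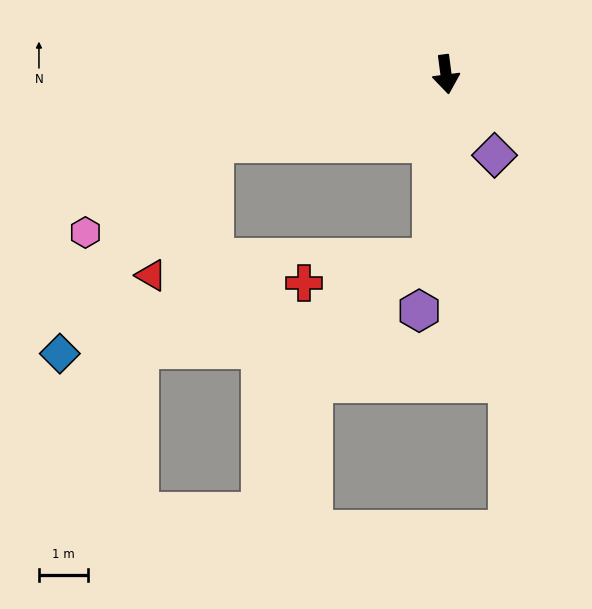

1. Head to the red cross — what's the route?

blocked — turn right 12°, forward 3.8 m, then turn right 75°, forward 2.7 m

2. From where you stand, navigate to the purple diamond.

turn left 23°, forward 1.9 m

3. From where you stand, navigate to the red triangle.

blocked — turn right 81°, forward 4.9 m, then turn left 49°, forward 3.0 m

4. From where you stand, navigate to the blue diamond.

blocked — turn right 81°, forward 4.9 m, then turn left 38°, forward 5.3 m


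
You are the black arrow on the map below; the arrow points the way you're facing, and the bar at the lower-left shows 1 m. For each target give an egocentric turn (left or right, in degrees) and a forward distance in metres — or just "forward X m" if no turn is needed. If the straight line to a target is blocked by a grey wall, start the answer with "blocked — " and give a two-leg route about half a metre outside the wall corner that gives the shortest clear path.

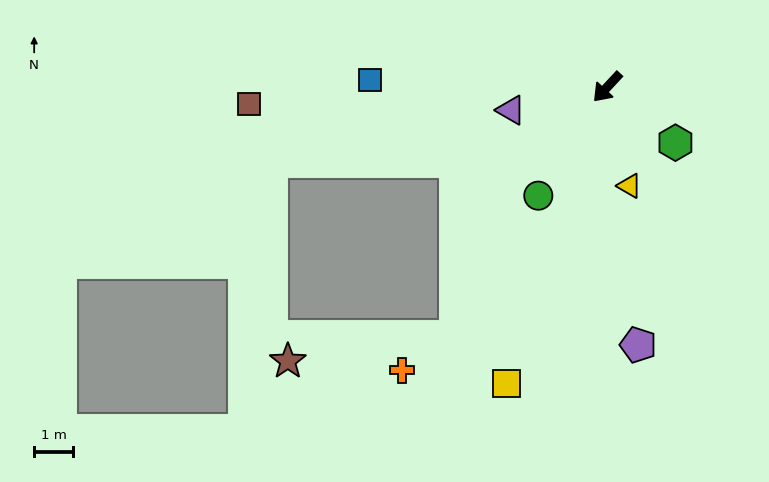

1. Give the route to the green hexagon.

turn left 94°, forward 2.3 m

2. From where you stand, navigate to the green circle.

turn left 10°, forward 3.3 m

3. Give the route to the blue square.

turn right 49°, forward 6.1 m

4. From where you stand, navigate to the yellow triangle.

turn left 56°, forward 2.6 m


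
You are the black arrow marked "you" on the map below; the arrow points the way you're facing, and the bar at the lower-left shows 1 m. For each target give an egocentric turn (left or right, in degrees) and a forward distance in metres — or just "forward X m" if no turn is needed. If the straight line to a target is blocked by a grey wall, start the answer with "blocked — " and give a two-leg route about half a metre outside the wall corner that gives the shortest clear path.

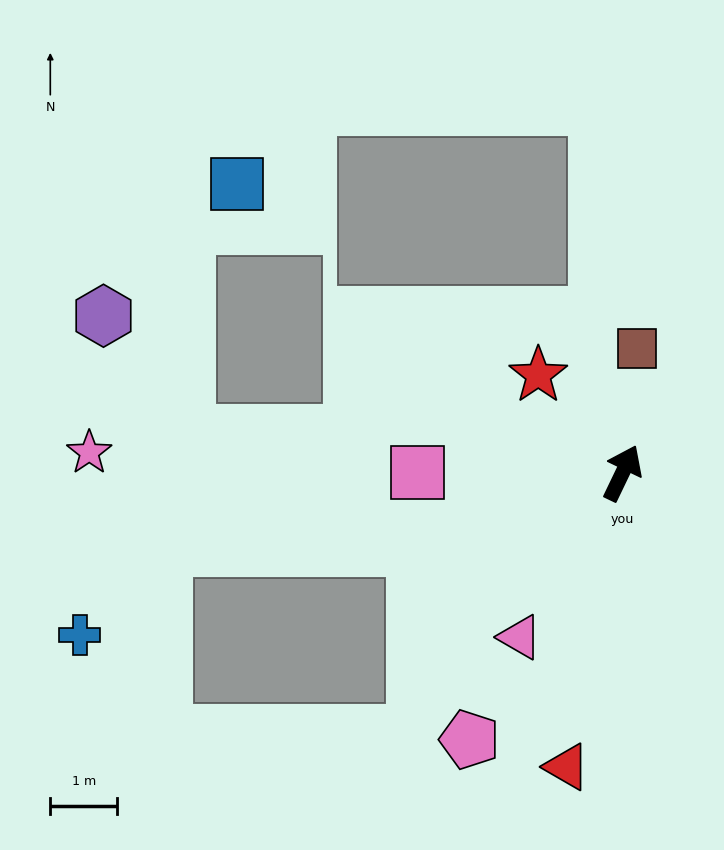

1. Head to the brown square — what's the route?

turn left 19°, forward 1.9 m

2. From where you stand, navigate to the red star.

turn left 66°, forward 1.9 m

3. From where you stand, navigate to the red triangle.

turn right 165°, forward 4.5 m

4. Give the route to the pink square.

turn left 116°, forward 3.1 m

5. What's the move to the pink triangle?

turn left 174°, forward 2.9 m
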